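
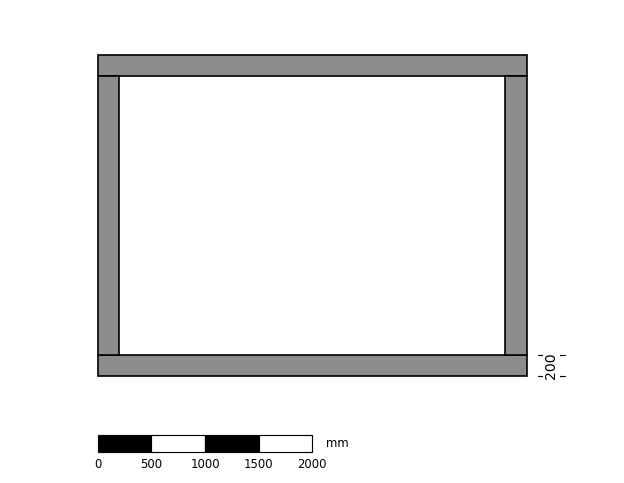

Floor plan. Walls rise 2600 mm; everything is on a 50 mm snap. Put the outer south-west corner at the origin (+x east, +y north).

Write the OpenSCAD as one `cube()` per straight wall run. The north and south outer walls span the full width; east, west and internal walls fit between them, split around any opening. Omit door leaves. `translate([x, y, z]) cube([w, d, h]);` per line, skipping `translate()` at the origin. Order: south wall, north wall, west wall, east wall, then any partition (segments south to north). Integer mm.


cube([4000, 200, 2600]);
translate([0, 2800, 0]) cube([4000, 200, 2600]);
translate([0, 200, 0]) cube([200, 2600, 2600]);
translate([3800, 200, 0]) cube([200, 2600, 2600]);


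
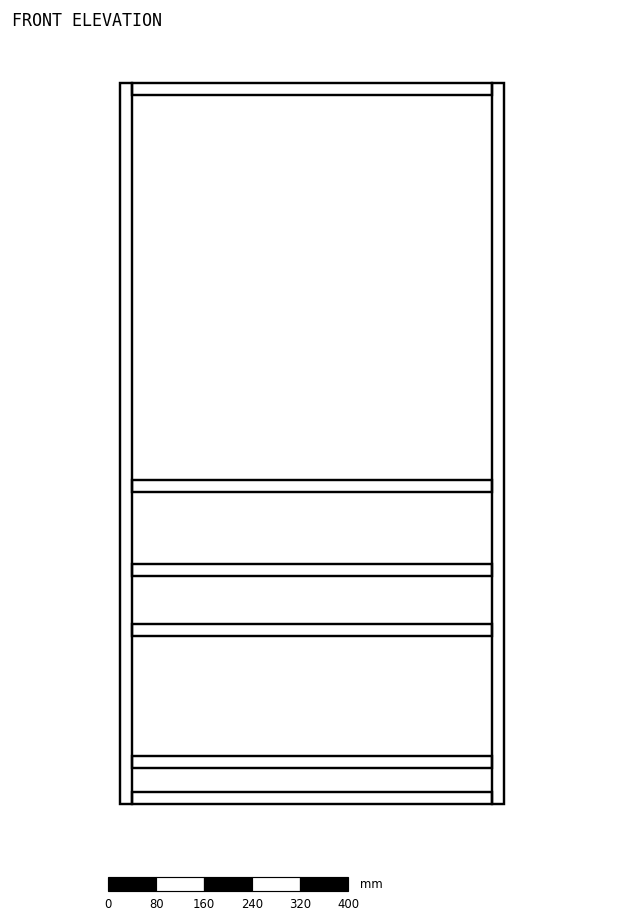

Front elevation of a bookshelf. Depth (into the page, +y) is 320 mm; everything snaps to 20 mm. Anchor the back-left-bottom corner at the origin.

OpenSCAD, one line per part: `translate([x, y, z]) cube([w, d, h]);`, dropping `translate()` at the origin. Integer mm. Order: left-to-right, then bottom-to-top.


cube([20, 320, 1200]);
translate([20, 0, 0]) cube([600, 320, 20]);
translate([20, 0, 60]) cube([600, 320, 20]);
translate([20, 0, 280]) cube([600, 320, 20]);
translate([20, 0, 380]) cube([600, 320, 20]);
translate([20, 0, 520]) cube([600, 320, 20]);
translate([20, 0, 1180]) cube([600, 320, 20]);
translate([620, 0, 0]) cube([20, 320, 1200]);


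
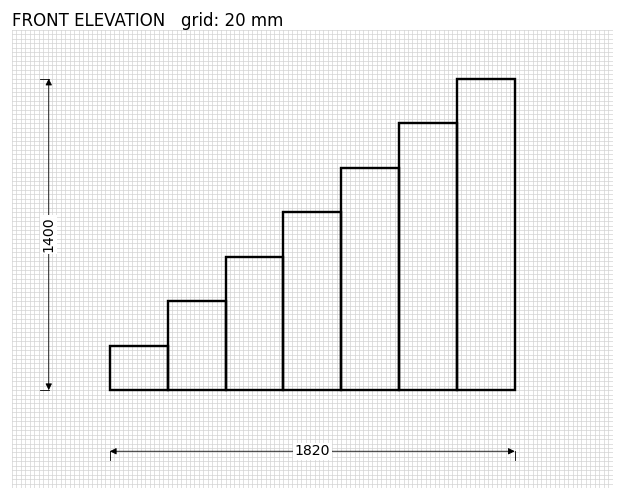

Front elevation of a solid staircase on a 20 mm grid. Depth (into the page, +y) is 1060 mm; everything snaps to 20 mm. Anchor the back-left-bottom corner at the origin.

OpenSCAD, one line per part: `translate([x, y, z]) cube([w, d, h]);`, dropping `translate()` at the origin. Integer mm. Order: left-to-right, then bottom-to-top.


cube([260, 1060, 200]);
translate([260, 0, 0]) cube([260, 1060, 400]);
translate([520, 0, 0]) cube([260, 1060, 600]);
translate([780, 0, 0]) cube([260, 1060, 800]);
translate([1040, 0, 0]) cube([260, 1060, 1000]);
translate([1300, 0, 0]) cube([260, 1060, 1200]);
translate([1560, 0, 0]) cube([260, 1060, 1400]);


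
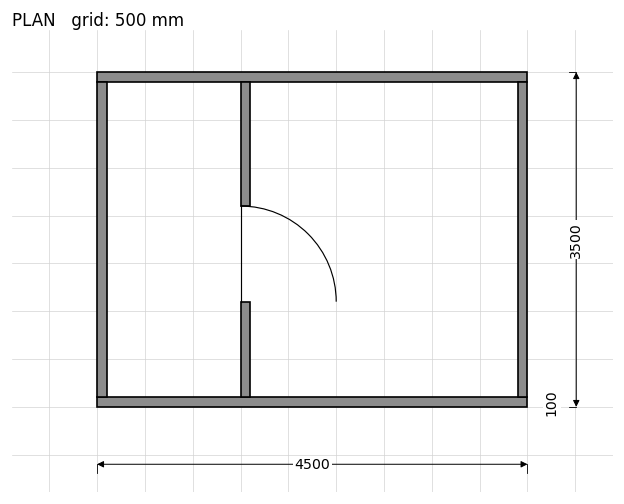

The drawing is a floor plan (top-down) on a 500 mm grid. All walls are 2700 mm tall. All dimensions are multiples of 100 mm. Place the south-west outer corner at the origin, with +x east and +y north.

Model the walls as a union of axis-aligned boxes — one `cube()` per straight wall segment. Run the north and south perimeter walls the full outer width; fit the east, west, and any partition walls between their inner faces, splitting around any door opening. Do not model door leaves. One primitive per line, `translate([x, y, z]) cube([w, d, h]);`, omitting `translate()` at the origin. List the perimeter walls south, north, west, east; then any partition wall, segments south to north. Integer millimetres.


cube([4500, 100, 2700]);
translate([0, 3400, 0]) cube([4500, 100, 2700]);
translate([0, 100, 0]) cube([100, 3300, 2700]);
translate([4400, 100, 0]) cube([100, 3300, 2700]);
translate([1500, 100, 0]) cube([100, 1000, 2700]);
translate([1500, 2100, 0]) cube([100, 1300, 2700]);


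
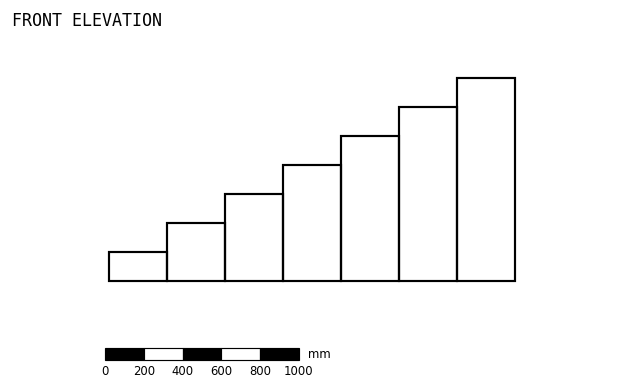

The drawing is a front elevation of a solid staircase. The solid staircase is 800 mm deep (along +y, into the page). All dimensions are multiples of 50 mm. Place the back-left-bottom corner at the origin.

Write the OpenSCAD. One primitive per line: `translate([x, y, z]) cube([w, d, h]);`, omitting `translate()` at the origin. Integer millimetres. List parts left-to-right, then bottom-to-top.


cube([300, 800, 150]);
translate([300, 0, 0]) cube([300, 800, 300]);
translate([600, 0, 0]) cube([300, 800, 450]);
translate([900, 0, 0]) cube([300, 800, 600]);
translate([1200, 0, 0]) cube([300, 800, 750]);
translate([1500, 0, 0]) cube([300, 800, 900]);
translate([1800, 0, 0]) cube([300, 800, 1050]);


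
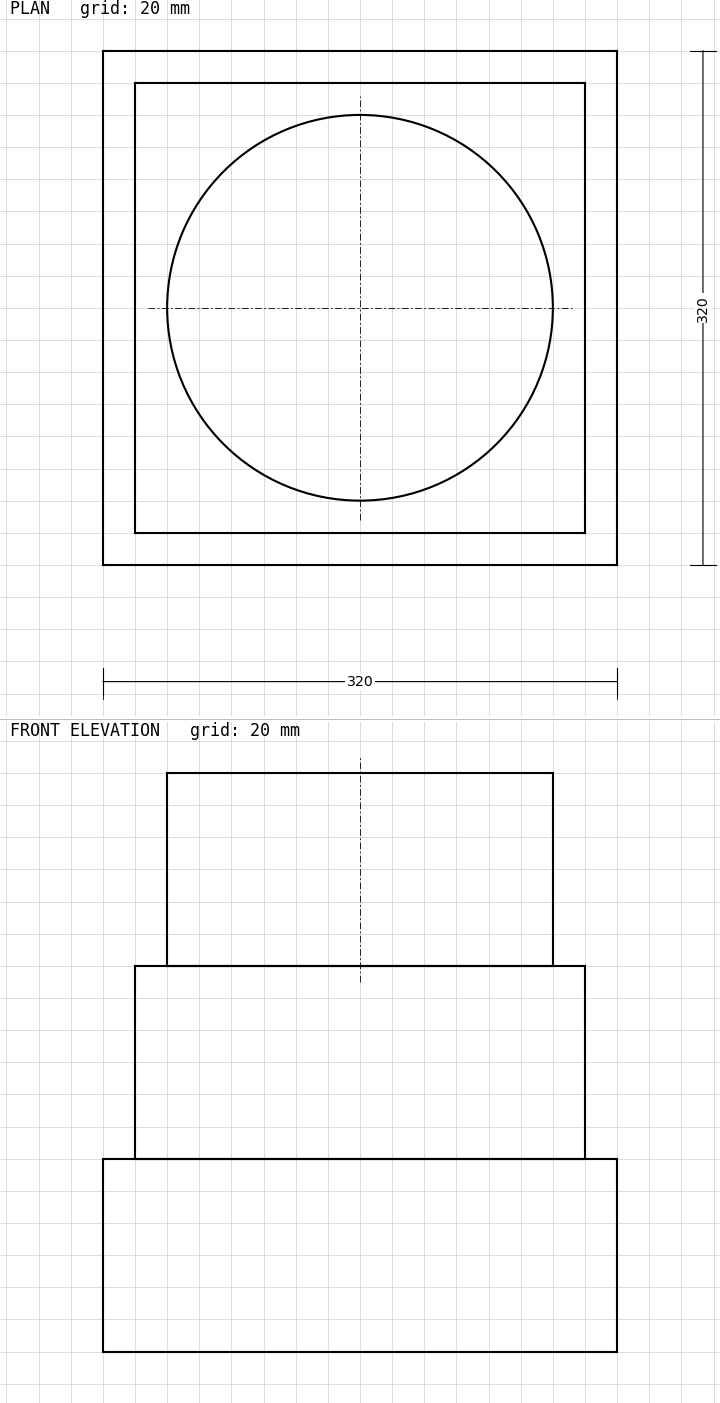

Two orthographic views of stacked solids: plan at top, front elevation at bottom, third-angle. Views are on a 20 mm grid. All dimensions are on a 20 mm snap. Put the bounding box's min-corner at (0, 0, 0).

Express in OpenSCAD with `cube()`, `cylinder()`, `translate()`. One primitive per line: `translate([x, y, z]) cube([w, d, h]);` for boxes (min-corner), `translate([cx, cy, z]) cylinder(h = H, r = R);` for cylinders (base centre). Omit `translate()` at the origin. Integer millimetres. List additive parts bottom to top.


cube([320, 320, 120]);
translate([20, 20, 120]) cube([280, 280, 120]);
translate([160, 160, 240]) cylinder(h = 120, r = 120);


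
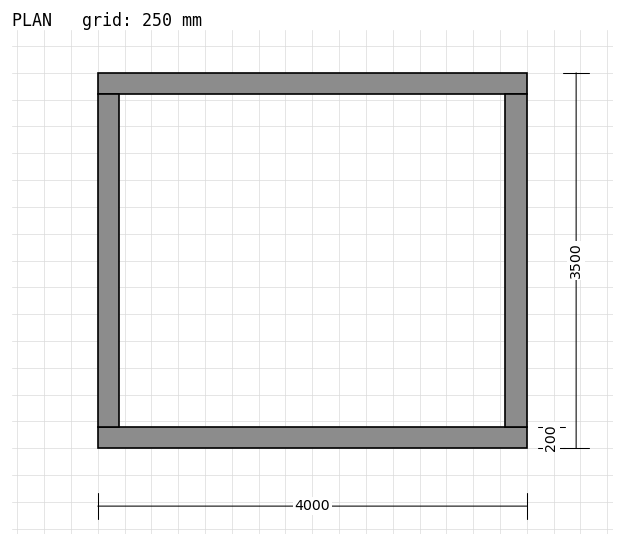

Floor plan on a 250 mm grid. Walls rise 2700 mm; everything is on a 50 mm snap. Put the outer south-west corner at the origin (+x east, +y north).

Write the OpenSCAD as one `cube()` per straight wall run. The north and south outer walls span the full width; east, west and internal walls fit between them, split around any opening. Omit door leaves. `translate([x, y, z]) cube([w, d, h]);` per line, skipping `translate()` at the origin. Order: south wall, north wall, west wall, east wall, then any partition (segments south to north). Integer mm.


cube([4000, 200, 2700]);
translate([0, 3300, 0]) cube([4000, 200, 2700]);
translate([0, 200, 0]) cube([200, 3100, 2700]);
translate([3800, 200, 0]) cube([200, 3100, 2700]);


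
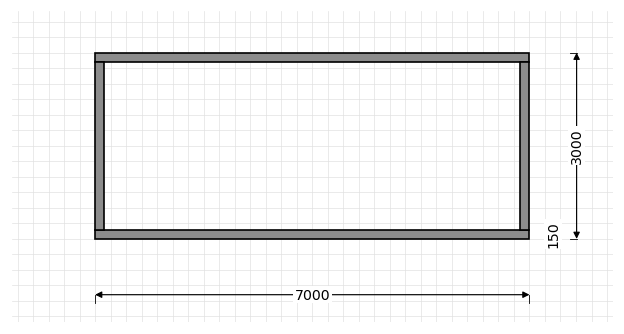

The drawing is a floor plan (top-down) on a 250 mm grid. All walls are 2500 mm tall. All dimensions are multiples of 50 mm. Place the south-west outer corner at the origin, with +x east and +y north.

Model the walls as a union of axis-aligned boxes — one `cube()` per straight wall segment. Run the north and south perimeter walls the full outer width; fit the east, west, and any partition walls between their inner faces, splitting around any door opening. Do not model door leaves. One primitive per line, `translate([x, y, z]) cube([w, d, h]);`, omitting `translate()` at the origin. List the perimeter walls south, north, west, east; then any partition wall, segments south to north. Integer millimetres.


cube([7000, 150, 2500]);
translate([0, 2850, 0]) cube([7000, 150, 2500]);
translate([0, 150, 0]) cube([150, 2700, 2500]);
translate([6850, 150, 0]) cube([150, 2700, 2500]);


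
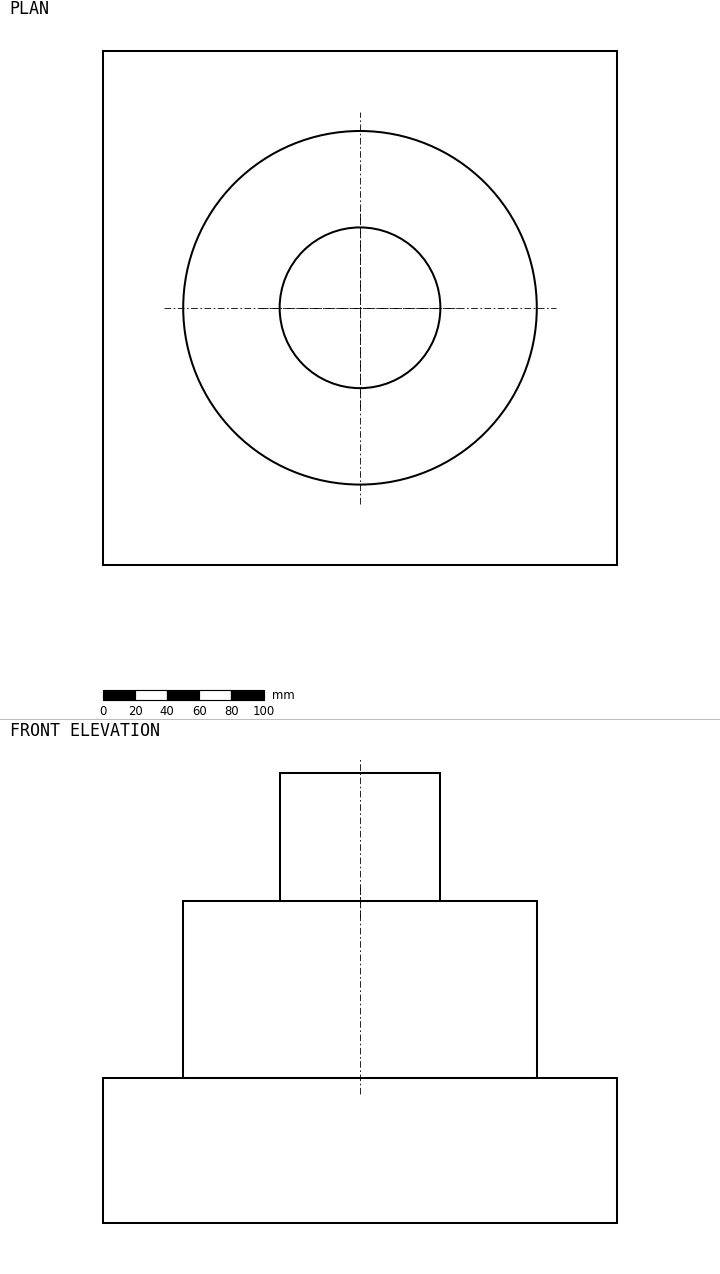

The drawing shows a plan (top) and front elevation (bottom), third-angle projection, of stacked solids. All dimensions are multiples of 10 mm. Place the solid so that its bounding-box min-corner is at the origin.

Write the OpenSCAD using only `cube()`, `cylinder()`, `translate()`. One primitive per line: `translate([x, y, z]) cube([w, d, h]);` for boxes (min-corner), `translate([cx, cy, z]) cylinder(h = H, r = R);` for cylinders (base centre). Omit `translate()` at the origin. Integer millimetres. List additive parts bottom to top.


cube([320, 320, 90]);
translate([160, 160, 90]) cylinder(h = 110, r = 110);
translate([160, 160, 200]) cylinder(h = 80, r = 50);


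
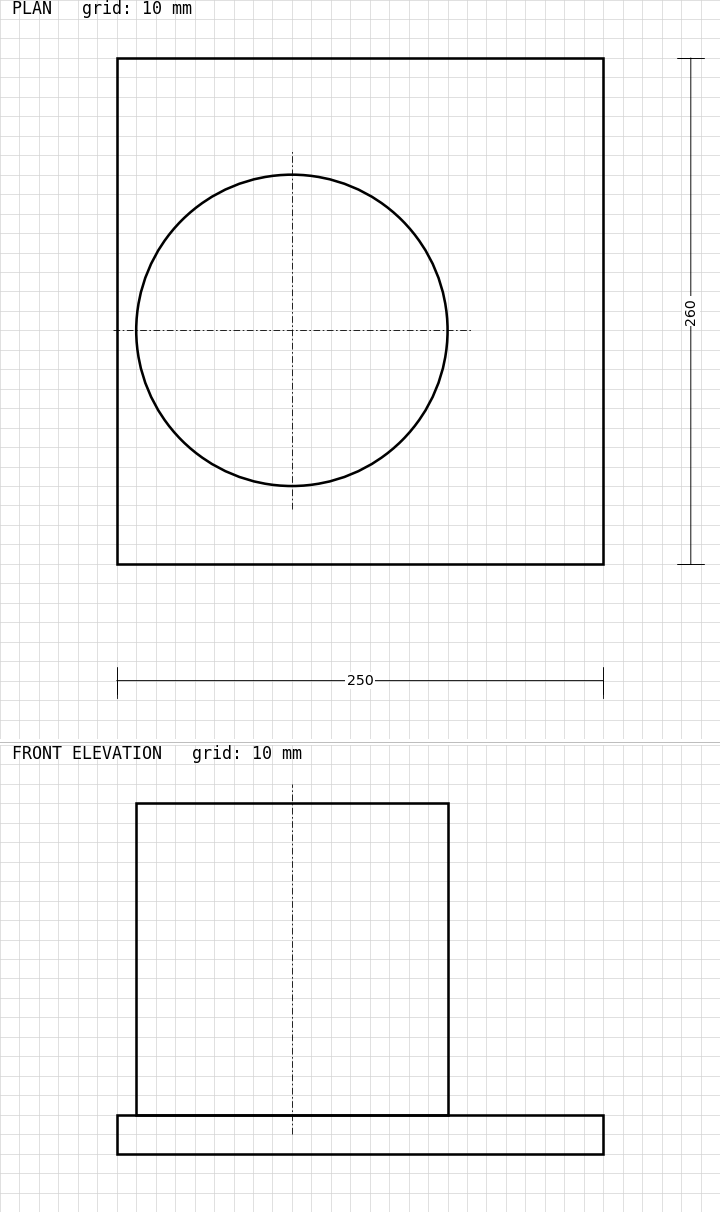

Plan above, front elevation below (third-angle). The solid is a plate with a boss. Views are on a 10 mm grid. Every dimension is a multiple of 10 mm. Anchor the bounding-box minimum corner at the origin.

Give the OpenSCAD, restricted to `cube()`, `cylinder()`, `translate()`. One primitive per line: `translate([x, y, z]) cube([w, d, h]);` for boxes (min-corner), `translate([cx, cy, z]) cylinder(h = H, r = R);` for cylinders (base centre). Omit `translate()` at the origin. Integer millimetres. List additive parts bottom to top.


cube([250, 260, 20]);
translate([90, 120, 20]) cylinder(h = 160, r = 80);


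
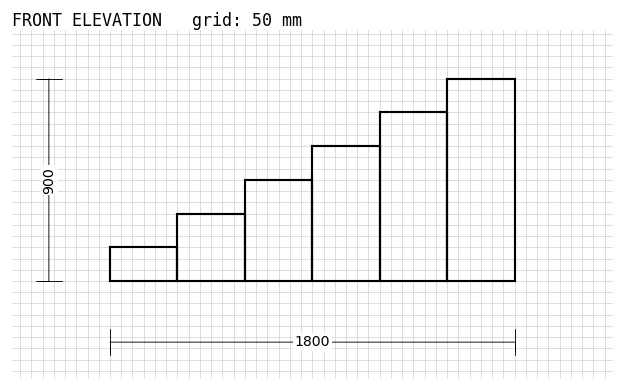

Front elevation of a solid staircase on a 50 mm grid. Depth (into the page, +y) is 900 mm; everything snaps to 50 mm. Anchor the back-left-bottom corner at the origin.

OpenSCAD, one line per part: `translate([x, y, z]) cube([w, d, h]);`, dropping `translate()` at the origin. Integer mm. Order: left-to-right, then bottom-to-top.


cube([300, 900, 150]);
translate([300, 0, 0]) cube([300, 900, 300]);
translate([600, 0, 0]) cube([300, 900, 450]);
translate([900, 0, 0]) cube([300, 900, 600]);
translate([1200, 0, 0]) cube([300, 900, 750]);
translate([1500, 0, 0]) cube([300, 900, 900]);


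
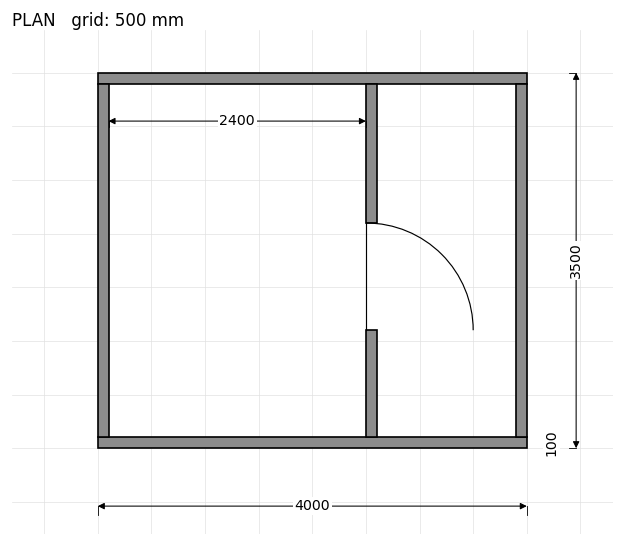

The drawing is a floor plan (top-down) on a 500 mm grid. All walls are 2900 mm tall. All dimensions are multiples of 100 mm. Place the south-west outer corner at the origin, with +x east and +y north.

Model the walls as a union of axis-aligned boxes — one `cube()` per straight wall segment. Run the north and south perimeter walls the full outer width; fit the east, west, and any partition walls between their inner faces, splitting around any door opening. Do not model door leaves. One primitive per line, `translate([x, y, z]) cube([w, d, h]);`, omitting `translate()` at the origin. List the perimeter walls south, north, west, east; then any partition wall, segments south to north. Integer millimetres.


cube([4000, 100, 2900]);
translate([0, 3400, 0]) cube([4000, 100, 2900]);
translate([0, 100, 0]) cube([100, 3300, 2900]);
translate([3900, 100, 0]) cube([100, 3300, 2900]);
translate([2500, 100, 0]) cube([100, 1000, 2900]);
translate([2500, 2100, 0]) cube([100, 1300, 2900]);


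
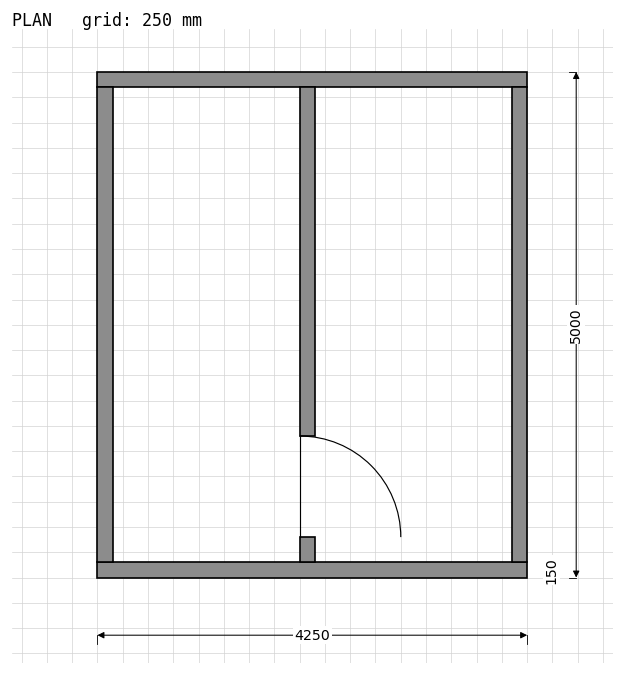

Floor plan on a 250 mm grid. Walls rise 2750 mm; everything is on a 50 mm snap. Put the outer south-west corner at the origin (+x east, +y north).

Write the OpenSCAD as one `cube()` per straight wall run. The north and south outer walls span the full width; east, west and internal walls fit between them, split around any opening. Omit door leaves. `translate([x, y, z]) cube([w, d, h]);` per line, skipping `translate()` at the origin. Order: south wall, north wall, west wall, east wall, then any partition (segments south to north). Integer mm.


cube([4250, 150, 2750]);
translate([0, 4850, 0]) cube([4250, 150, 2750]);
translate([0, 150, 0]) cube([150, 4700, 2750]);
translate([4100, 150, 0]) cube([150, 4700, 2750]);
translate([2000, 150, 0]) cube([150, 250, 2750]);
translate([2000, 1400, 0]) cube([150, 3450, 2750]);


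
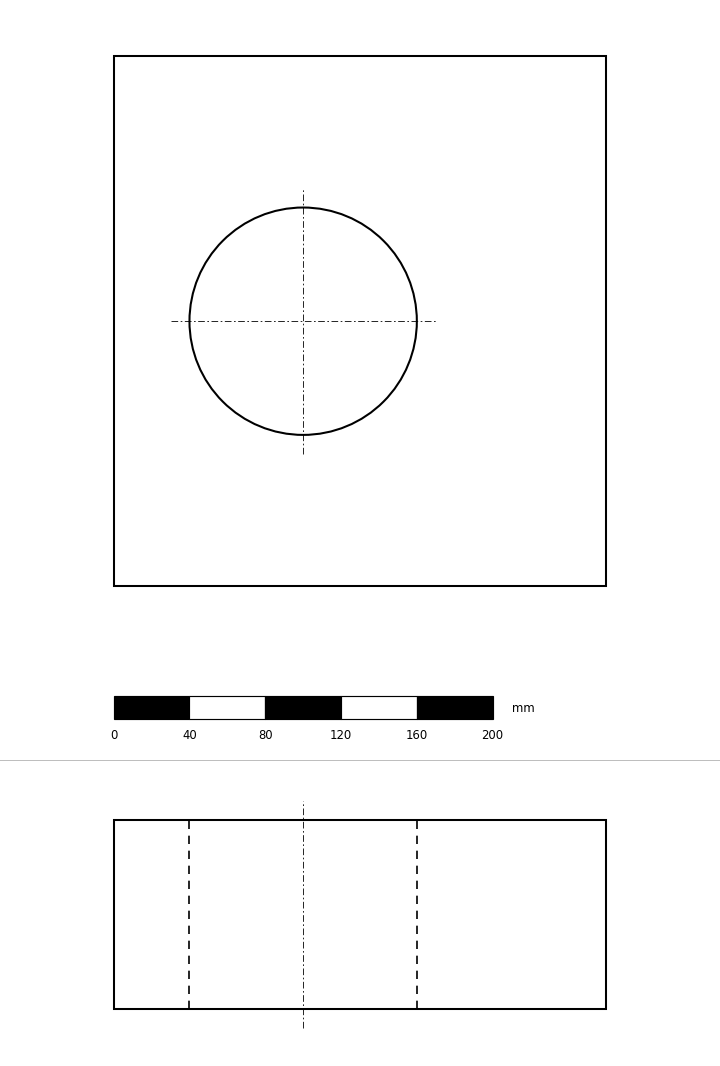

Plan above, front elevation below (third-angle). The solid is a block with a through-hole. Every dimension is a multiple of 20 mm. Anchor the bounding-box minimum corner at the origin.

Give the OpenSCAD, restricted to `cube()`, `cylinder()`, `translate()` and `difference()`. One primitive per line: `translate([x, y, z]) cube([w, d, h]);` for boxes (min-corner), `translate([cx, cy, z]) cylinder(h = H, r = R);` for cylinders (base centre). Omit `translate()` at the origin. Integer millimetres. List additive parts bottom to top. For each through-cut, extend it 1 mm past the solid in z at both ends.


difference() {
  cube([260, 280, 100]);
  translate([100, 140, -1]) cylinder(h = 102, r = 60);
}


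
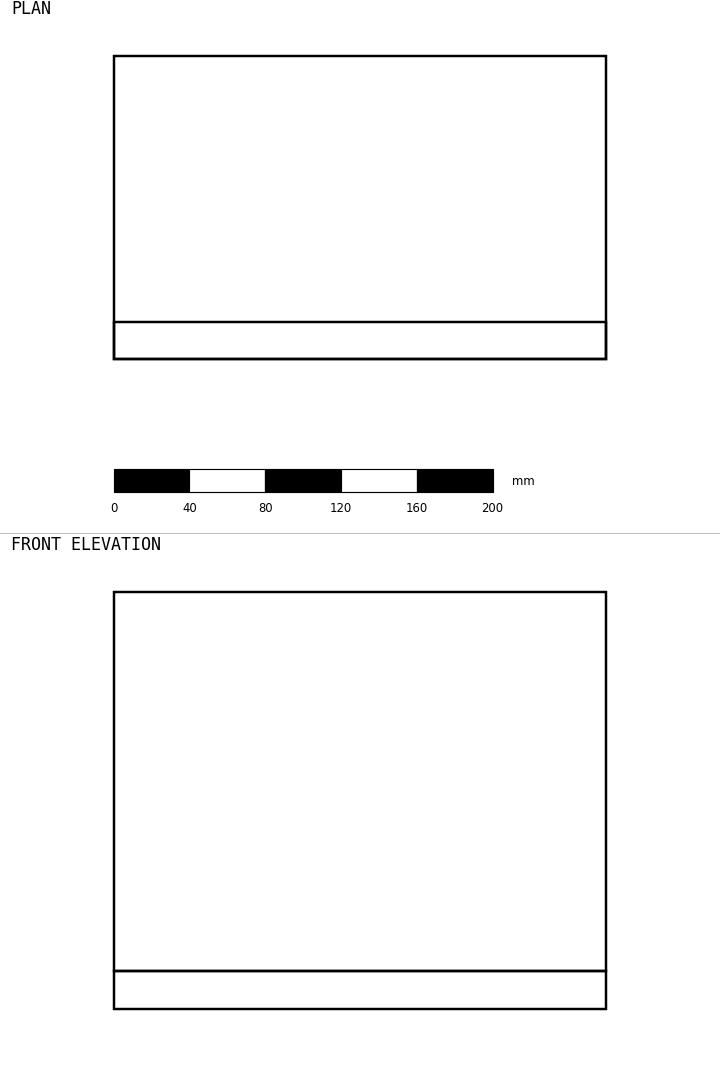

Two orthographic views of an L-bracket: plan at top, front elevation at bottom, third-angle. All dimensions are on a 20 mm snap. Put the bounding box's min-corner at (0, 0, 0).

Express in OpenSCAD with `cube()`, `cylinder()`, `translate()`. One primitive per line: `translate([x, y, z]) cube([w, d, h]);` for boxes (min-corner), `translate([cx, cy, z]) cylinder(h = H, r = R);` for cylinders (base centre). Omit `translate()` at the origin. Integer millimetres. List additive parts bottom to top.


cube([260, 160, 20]);
translate([0, 0, 20]) cube([260, 20, 200]);


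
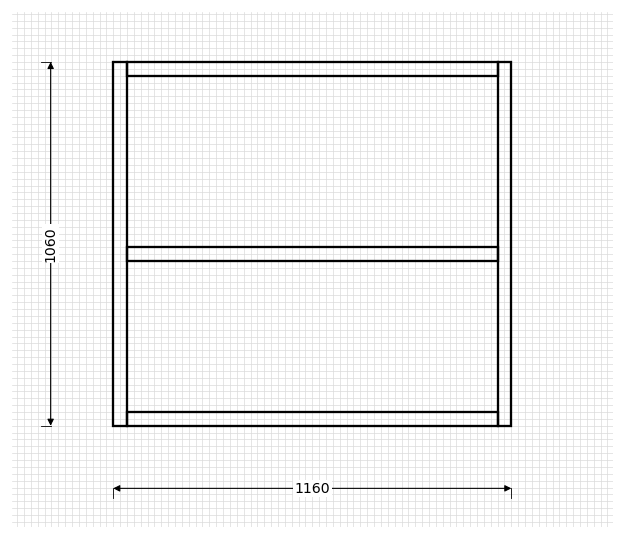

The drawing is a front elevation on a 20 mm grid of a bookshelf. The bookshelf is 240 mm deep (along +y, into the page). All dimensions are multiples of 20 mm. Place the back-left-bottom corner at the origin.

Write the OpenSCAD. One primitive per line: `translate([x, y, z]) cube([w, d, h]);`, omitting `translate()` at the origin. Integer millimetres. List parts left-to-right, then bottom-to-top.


cube([40, 240, 1060]);
translate([40, 0, 0]) cube([1080, 240, 40]);
translate([40, 0, 480]) cube([1080, 240, 40]);
translate([40, 0, 1020]) cube([1080, 240, 40]);
translate([1120, 0, 0]) cube([40, 240, 1060]);


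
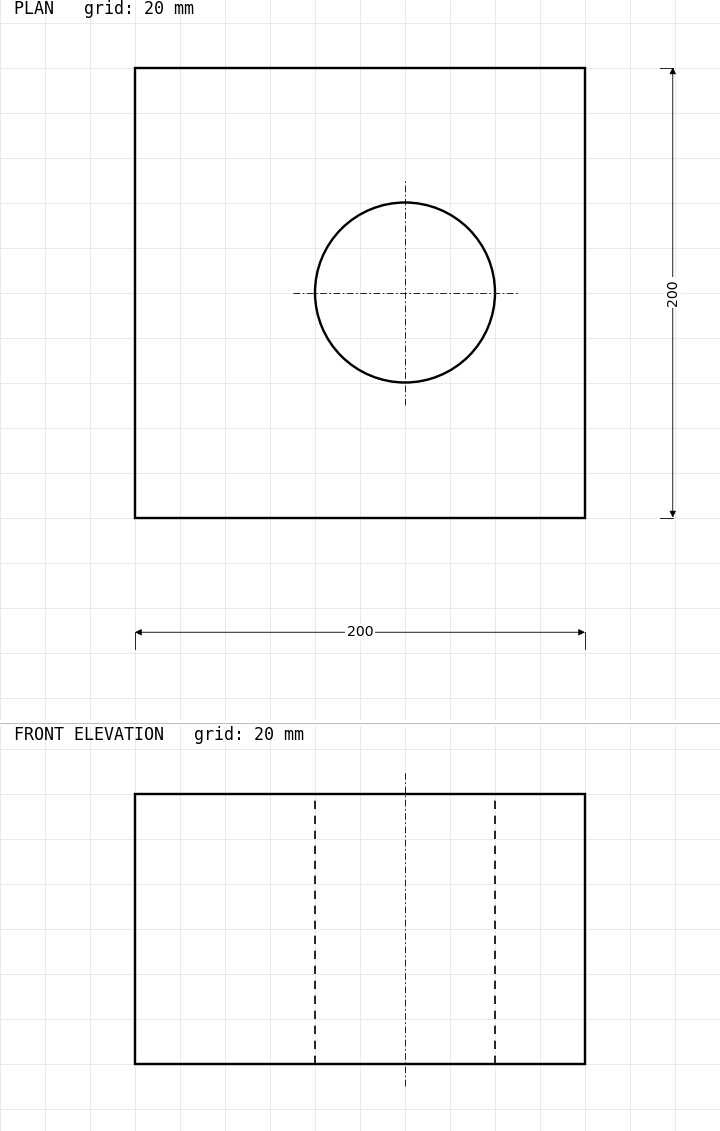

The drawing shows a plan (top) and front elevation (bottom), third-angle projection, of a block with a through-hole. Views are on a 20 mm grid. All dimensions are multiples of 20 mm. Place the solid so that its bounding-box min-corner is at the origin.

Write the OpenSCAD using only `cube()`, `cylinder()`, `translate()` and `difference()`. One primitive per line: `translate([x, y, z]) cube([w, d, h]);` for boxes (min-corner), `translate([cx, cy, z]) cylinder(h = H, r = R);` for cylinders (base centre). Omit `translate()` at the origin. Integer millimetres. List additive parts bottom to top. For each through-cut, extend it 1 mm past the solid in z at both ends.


difference() {
  cube([200, 200, 120]);
  translate([120, 100, -1]) cylinder(h = 122, r = 40);
}


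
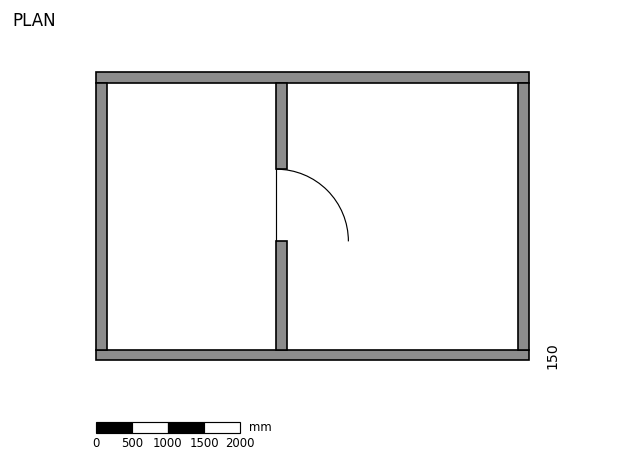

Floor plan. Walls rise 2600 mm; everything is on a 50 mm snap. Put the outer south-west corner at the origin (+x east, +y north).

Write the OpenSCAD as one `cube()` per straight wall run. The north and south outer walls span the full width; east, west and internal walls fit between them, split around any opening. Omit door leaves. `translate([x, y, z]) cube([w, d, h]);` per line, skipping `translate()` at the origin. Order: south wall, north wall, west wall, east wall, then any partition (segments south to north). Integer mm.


cube([6000, 150, 2600]);
translate([0, 3850, 0]) cube([6000, 150, 2600]);
translate([0, 150, 0]) cube([150, 3700, 2600]);
translate([5850, 150, 0]) cube([150, 3700, 2600]);
translate([2500, 150, 0]) cube([150, 1500, 2600]);
translate([2500, 2650, 0]) cube([150, 1200, 2600]);


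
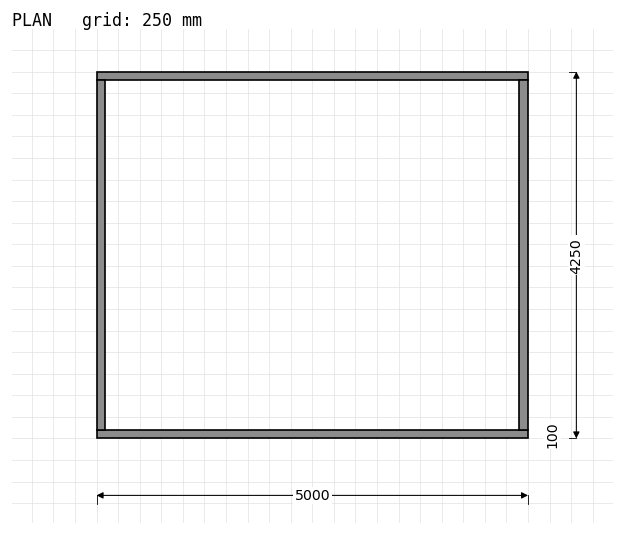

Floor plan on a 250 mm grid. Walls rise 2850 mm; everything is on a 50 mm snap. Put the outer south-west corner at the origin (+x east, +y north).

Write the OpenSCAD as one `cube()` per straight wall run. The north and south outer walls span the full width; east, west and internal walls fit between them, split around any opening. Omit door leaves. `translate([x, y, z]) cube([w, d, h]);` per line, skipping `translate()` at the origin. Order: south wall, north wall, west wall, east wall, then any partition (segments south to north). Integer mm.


cube([5000, 100, 2850]);
translate([0, 4150, 0]) cube([5000, 100, 2850]);
translate([0, 100, 0]) cube([100, 4050, 2850]);
translate([4900, 100, 0]) cube([100, 4050, 2850]);


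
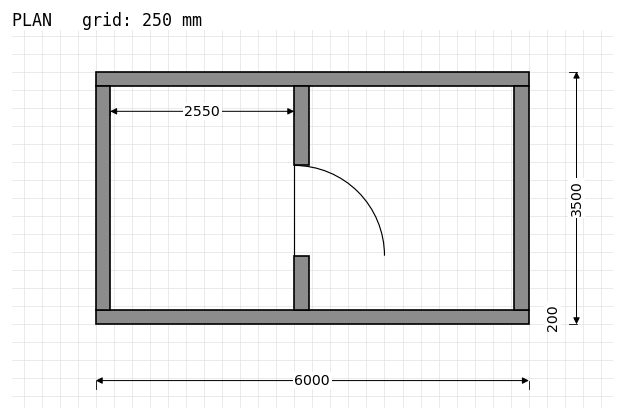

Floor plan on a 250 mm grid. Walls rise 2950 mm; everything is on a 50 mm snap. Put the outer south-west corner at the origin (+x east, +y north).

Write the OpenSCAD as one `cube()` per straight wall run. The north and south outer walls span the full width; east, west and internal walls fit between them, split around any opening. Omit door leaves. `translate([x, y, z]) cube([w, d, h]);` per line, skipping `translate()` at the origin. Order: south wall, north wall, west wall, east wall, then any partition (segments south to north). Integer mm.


cube([6000, 200, 2950]);
translate([0, 3300, 0]) cube([6000, 200, 2950]);
translate([0, 200, 0]) cube([200, 3100, 2950]);
translate([5800, 200, 0]) cube([200, 3100, 2950]);
translate([2750, 200, 0]) cube([200, 750, 2950]);
translate([2750, 2200, 0]) cube([200, 1100, 2950]);


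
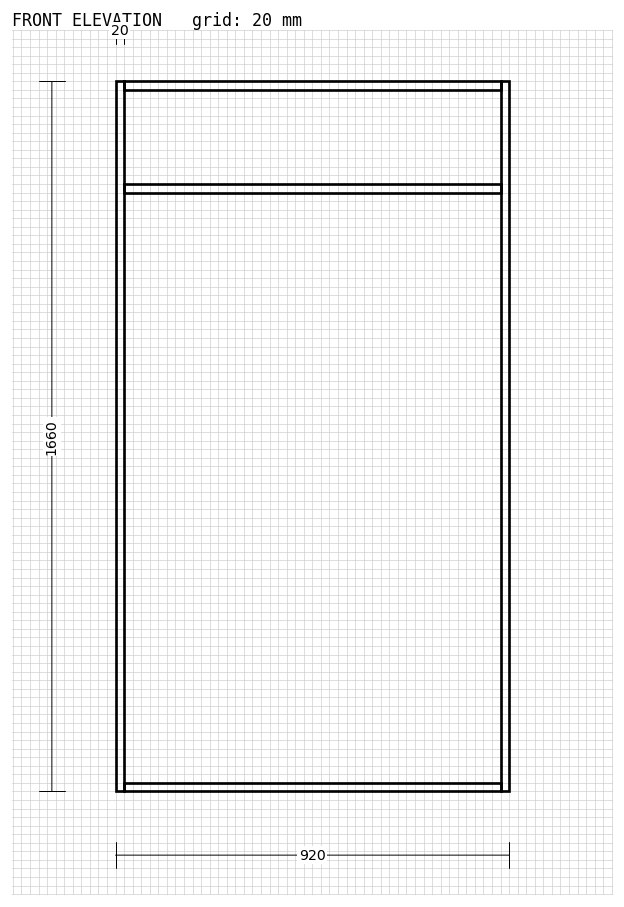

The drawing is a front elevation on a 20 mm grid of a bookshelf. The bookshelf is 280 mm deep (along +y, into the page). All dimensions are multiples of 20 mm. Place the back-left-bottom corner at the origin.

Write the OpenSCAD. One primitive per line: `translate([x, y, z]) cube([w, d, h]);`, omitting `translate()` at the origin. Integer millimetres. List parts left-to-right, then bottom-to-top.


cube([20, 280, 1660]);
translate([20, 0, 0]) cube([880, 280, 20]);
translate([20, 0, 1400]) cube([880, 280, 20]);
translate([20, 0, 1640]) cube([880, 280, 20]);
translate([900, 0, 0]) cube([20, 280, 1660]);


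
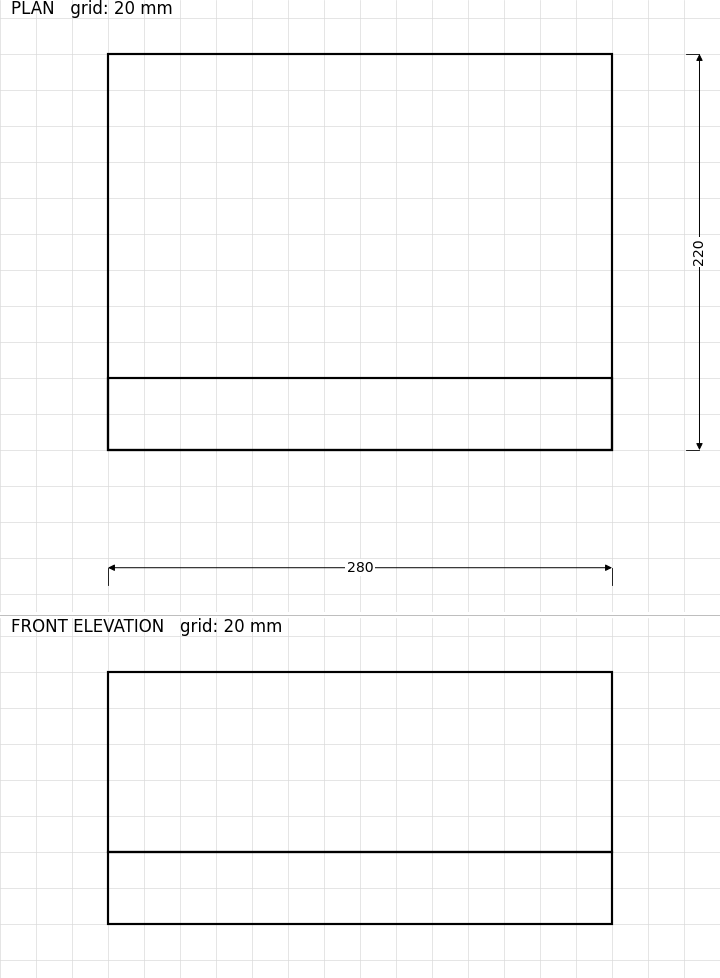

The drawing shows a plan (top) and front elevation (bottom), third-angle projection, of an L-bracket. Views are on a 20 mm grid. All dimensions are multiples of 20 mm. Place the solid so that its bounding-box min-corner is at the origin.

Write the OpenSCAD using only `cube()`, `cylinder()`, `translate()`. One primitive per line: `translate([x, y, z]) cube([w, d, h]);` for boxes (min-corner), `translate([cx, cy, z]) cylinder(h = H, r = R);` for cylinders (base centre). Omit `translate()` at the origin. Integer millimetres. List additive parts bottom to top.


cube([280, 220, 40]);
translate([0, 0, 40]) cube([280, 40, 100]);


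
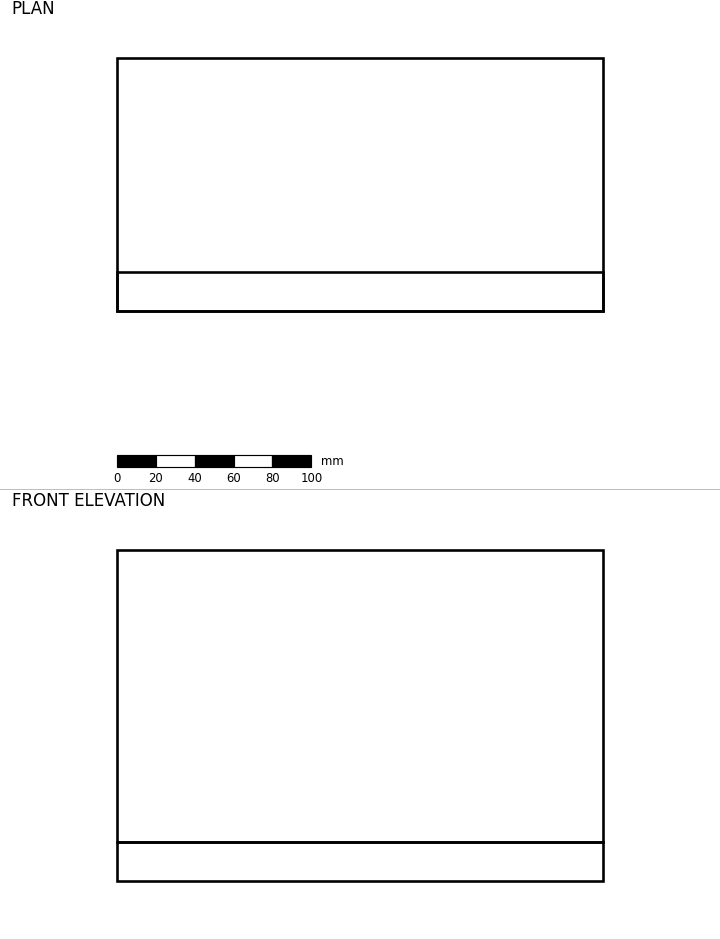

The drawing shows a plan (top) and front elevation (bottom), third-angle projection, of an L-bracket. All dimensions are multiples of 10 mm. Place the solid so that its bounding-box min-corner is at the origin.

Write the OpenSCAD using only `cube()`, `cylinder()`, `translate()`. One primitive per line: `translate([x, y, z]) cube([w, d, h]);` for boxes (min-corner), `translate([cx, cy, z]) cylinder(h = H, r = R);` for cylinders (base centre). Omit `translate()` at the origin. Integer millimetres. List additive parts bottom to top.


cube([250, 130, 20]);
translate([0, 0, 20]) cube([250, 20, 150]);


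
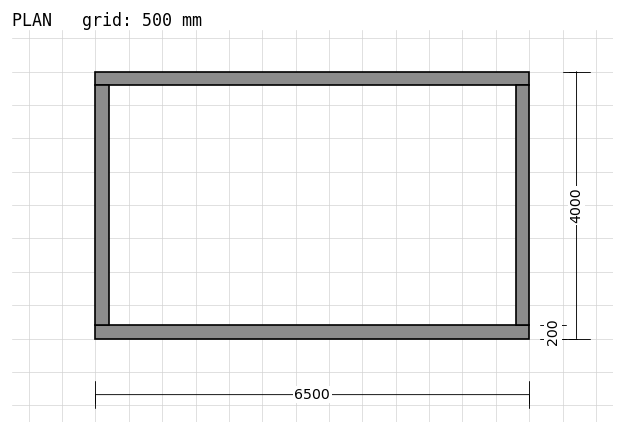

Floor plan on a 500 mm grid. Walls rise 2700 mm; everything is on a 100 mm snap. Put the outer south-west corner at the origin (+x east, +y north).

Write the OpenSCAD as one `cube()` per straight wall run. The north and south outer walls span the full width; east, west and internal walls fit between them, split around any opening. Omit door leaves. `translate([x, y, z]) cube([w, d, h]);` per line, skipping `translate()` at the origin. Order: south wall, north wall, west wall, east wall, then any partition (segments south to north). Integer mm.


cube([6500, 200, 2700]);
translate([0, 3800, 0]) cube([6500, 200, 2700]);
translate([0, 200, 0]) cube([200, 3600, 2700]);
translate([6300, 200, 0]) cube([200, 3600, 2700]);


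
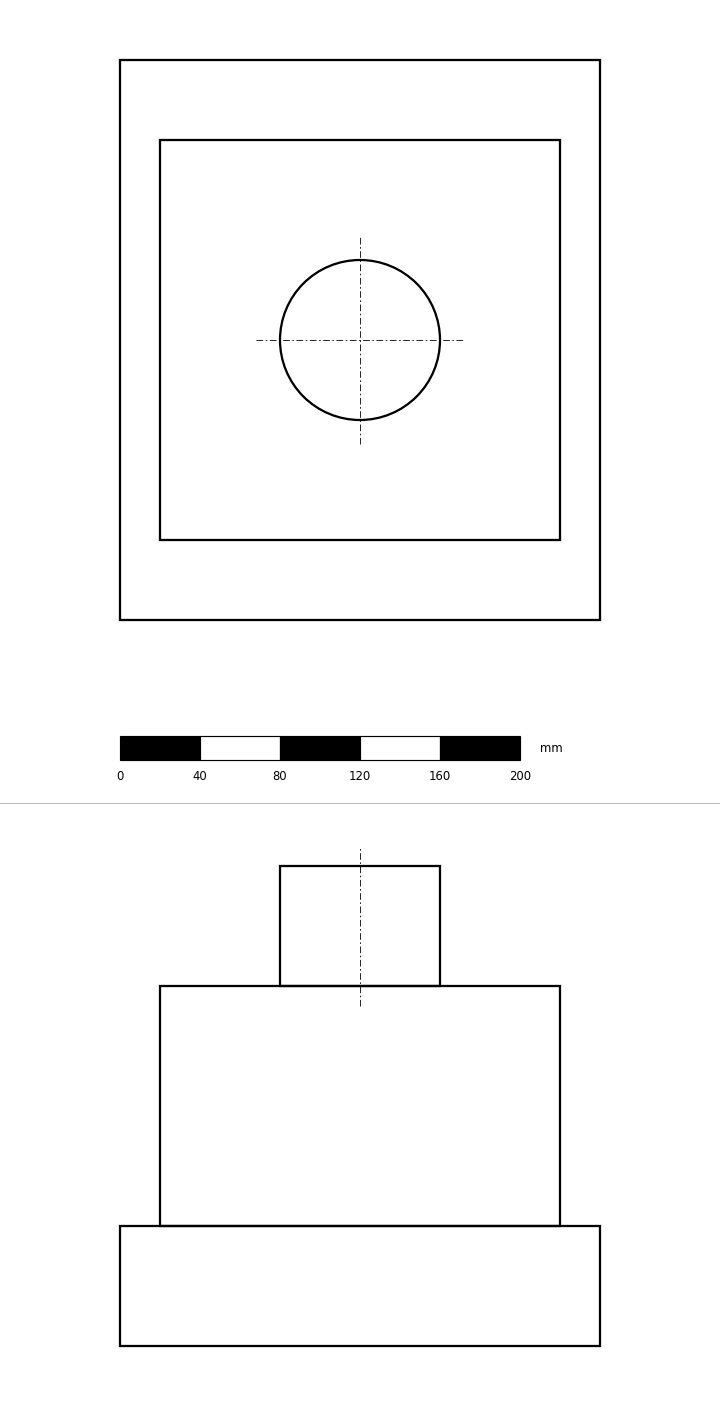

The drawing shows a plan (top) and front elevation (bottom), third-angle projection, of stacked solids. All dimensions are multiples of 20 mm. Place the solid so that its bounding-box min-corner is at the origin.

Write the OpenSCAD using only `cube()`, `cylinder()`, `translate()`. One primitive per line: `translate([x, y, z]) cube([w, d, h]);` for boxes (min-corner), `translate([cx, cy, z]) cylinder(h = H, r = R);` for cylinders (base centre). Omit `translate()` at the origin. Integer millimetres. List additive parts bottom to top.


cube([240, 280, 60]);
translate([20, 40, 60]) cube([200, 200, 120]);
translate([120, 140, 180]) cylinder(h = 60, r = 40);


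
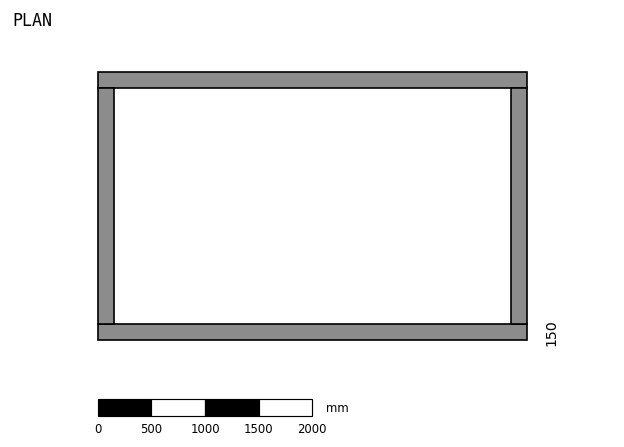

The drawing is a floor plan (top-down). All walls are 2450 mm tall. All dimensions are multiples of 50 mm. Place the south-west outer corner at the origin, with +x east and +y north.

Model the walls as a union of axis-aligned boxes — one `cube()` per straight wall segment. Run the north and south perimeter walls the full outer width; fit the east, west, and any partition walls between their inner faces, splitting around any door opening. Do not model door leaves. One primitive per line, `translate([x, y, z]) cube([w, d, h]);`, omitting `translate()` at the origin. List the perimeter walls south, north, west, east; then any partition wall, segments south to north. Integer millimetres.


cube([4000, 150, 2450]);
translate([0, 2350, 0]) cube([4000, 150, 2450]);
translate([0, 150, 0]) cube([150, 2200, 2450]);
translate([3850, 150, 0]) cube([150, 2200, 2450]);


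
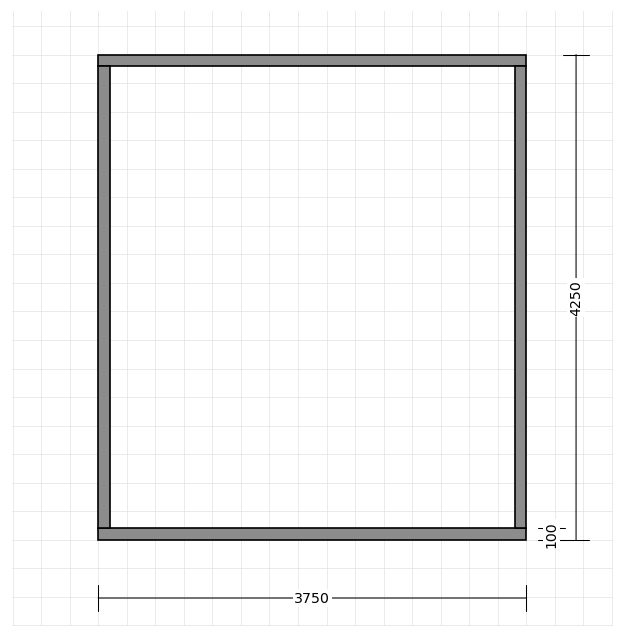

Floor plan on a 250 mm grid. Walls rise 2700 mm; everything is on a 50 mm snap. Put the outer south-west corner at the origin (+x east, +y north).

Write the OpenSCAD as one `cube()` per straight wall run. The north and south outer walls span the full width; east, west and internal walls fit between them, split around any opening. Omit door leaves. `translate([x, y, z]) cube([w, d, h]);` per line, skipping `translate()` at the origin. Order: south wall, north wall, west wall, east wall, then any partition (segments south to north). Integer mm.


cube([3750, 100, 2700]);
translate([0, 4150, 0]) cube([3750, 100, 2700]);
translate([0, 100, 0]) cube([100, 4050, 2700]);
translate([3650, 100, 0]) cube([100, 4050, 2700]);


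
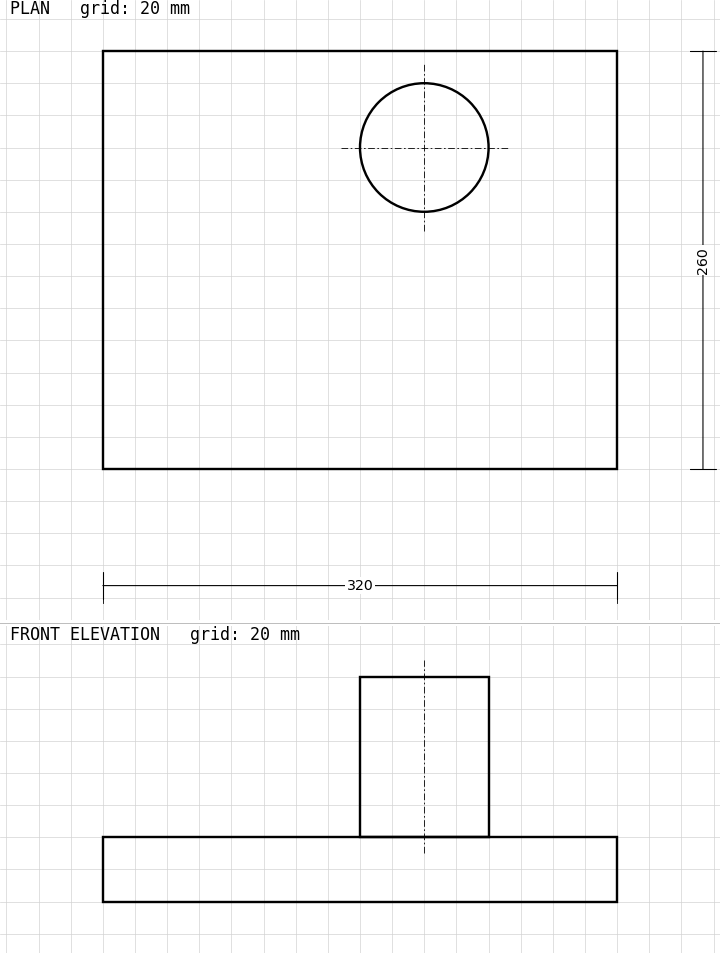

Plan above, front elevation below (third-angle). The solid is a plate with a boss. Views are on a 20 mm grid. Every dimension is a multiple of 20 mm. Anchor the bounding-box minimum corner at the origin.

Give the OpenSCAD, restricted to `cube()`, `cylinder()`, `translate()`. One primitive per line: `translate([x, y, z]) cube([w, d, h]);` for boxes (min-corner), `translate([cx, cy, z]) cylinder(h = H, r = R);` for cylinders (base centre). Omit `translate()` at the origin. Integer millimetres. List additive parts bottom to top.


cube([320, 260, 40]);
translate([200, 200, 40]) cylinder(h = 100, r = 40);


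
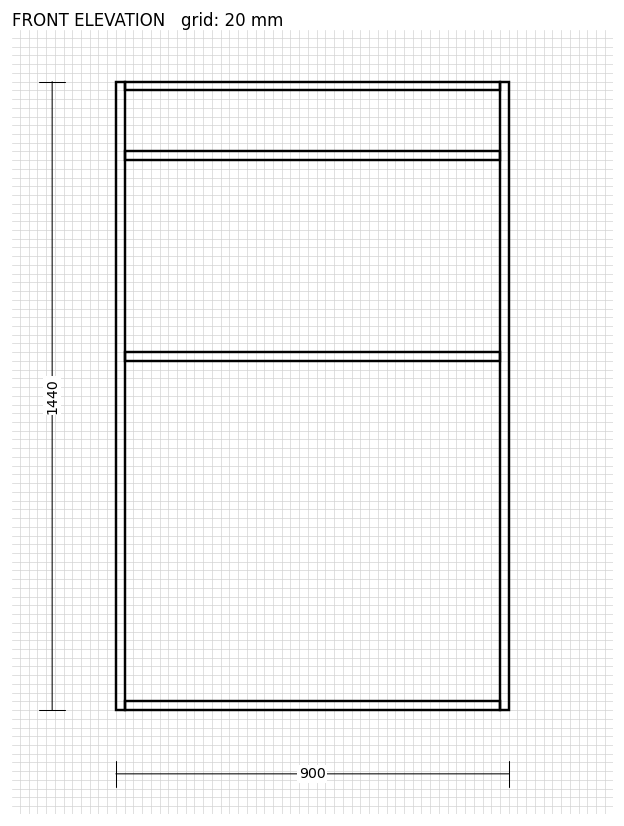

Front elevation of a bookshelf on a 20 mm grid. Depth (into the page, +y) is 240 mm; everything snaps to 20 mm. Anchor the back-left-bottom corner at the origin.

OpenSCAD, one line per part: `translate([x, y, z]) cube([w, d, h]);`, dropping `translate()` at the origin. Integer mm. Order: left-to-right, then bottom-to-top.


cube([20, 240, 1440]);
translate([20, 0, 0]) cube([860, 240, 20]);
translate([20, 0, 800]) cube([860, 240, 20]);
translate([20, 0, 1260]) cube([860, 240, 20]);
translate([20, 0, 1420]) cube([860, 240, 20]);
translate([880, 0, 0]) cube([20, 240, 1440]);


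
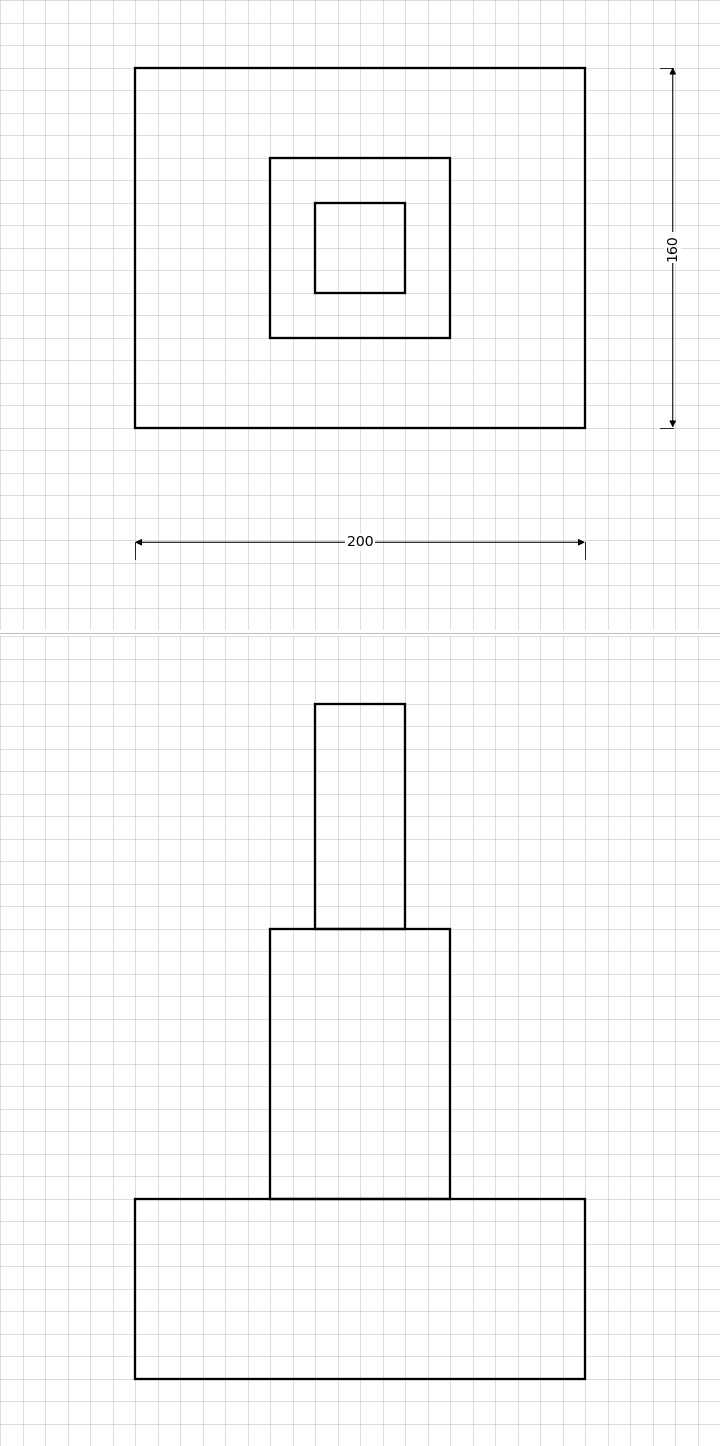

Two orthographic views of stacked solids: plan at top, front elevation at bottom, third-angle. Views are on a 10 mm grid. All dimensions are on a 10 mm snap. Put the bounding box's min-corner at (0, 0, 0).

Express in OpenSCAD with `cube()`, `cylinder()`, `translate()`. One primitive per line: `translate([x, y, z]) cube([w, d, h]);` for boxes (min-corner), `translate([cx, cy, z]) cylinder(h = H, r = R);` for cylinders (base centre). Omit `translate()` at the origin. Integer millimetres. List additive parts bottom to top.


cube([200, 160, 80]);
translate([60, 40, 80]) cube([80, 80, 120]);
translate([80, 60, 200]) cube([40, 40, 100]);


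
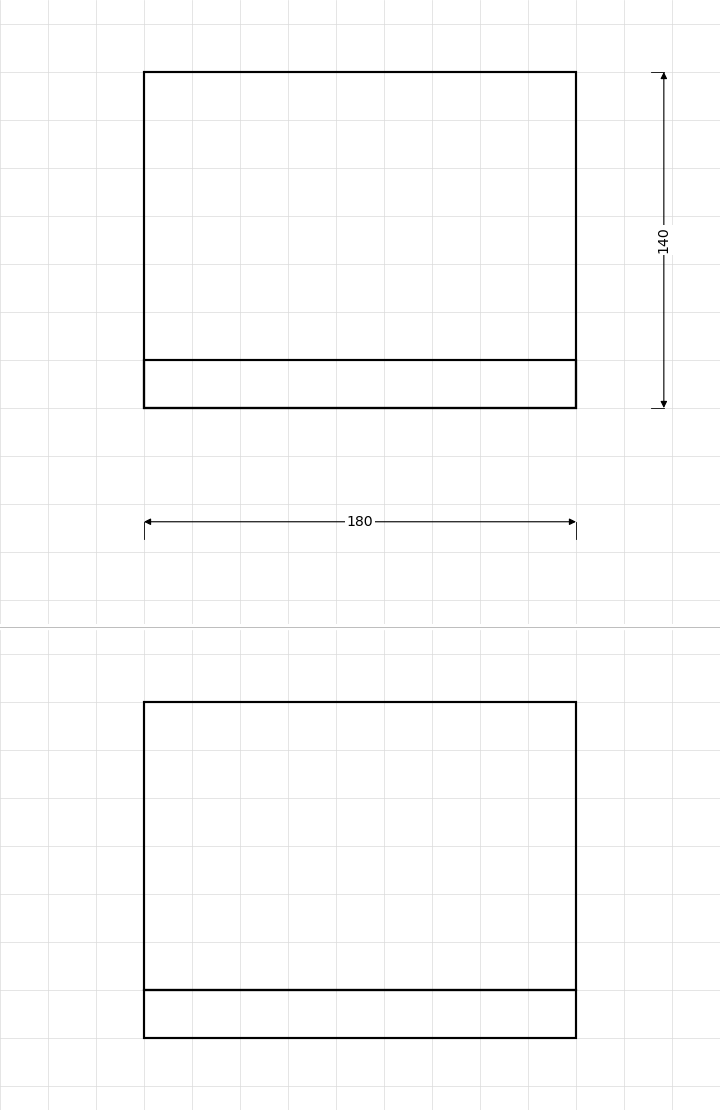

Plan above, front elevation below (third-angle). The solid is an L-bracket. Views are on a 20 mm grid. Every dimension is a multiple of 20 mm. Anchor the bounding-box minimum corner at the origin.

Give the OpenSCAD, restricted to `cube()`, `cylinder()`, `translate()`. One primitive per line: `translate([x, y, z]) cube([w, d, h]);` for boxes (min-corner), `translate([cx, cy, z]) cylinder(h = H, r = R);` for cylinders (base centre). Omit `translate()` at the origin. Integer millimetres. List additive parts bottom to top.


cube([180, 140, 20]);
translate([0, 0, 20]) cube([180, 20, 120]);


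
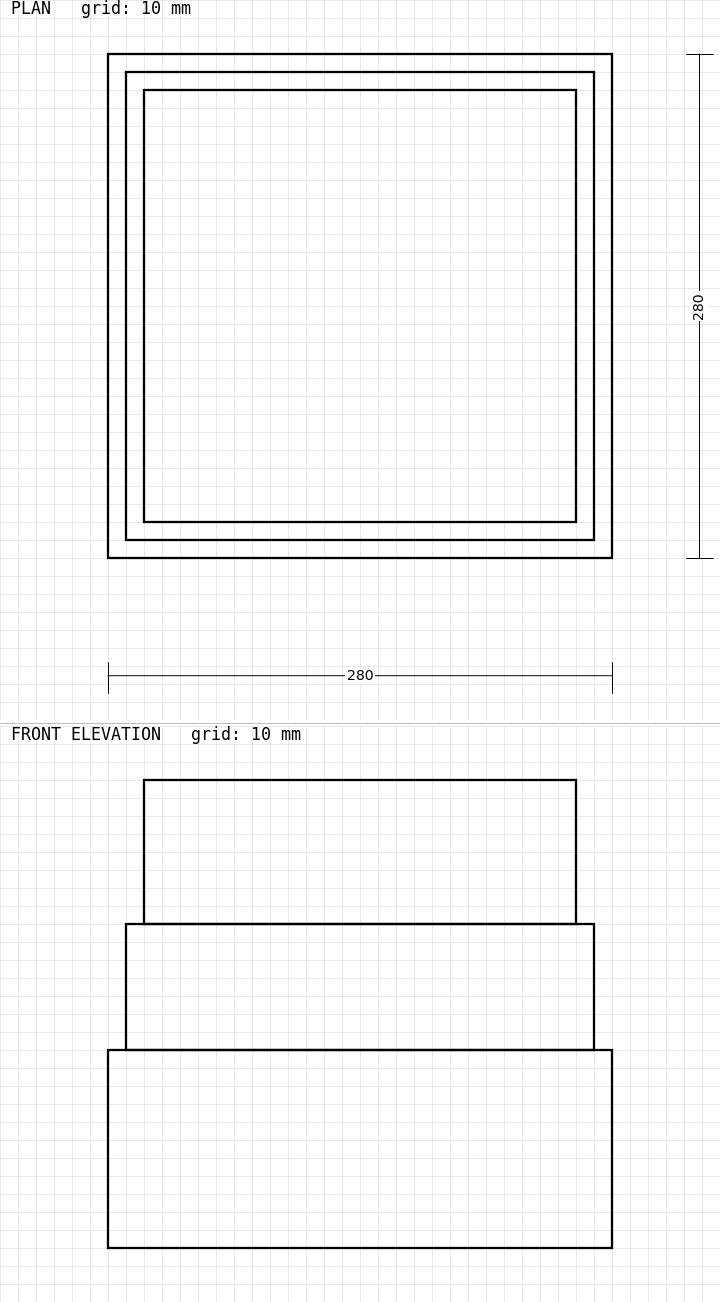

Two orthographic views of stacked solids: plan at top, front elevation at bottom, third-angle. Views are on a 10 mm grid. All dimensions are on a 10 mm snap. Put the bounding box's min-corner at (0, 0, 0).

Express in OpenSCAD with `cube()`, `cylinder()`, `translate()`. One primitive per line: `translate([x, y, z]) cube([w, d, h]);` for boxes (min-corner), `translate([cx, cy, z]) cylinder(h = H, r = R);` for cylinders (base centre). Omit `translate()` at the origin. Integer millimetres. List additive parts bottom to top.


cube([280, 280, 110]);
translate([10, 10, 110]) cube([260, 260, 70]);
translate([20, 20, 180]) cube([240, 240, 80]);


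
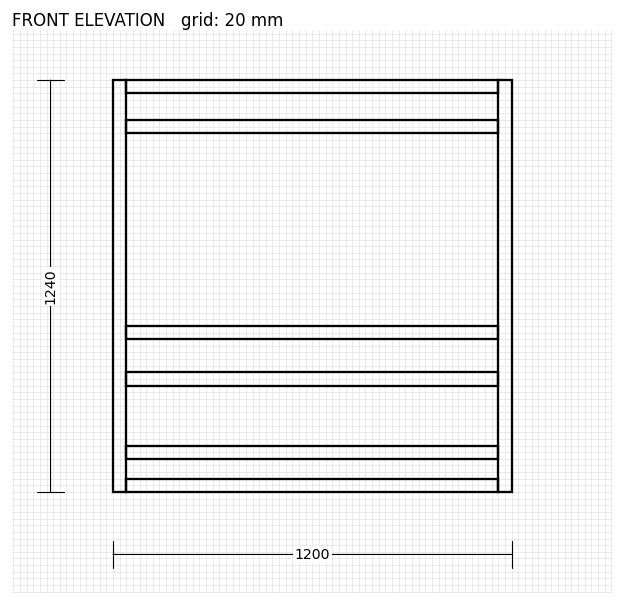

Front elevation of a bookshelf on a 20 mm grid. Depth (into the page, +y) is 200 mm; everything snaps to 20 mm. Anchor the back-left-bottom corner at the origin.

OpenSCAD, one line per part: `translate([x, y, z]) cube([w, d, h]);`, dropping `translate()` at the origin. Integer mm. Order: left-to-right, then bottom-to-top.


cube([40, 200, 1240]);
translate([40, 0, 0]) cube([1120, 200, 40]);
translate([40, 0, 100]) cube([1120, 200, 40]);
translate([40, 0, 320]) cube([1120, 200, 40]);
translate([40, 0, 460]) cube([1120, 200, 40]);
translate([40, 0, 1080]) cube([1120, 200, 40]);
translate([40, 0, 1200]) cube([1120, 200, 40]);
translate([1160, 0, 0]) cube([40, 200, 1240]);


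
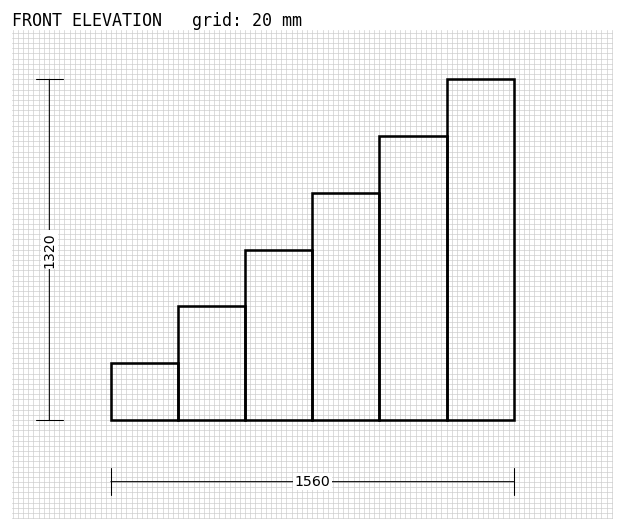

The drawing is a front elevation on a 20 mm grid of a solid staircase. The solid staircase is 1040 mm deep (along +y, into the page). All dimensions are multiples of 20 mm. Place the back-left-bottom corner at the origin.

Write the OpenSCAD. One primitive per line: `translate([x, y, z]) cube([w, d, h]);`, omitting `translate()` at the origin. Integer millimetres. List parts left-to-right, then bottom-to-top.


cube([260, 1040, 220]);
translate([260, 0, 0]) cube([260, 1040, 440]);
translate([520, 0, 0]) cube([260, 1040, 660]);
translate([780, 0, 0]) cube([260, 1040, 880]);
translate([1040, 0, 0]) cube([260, 1040, 1100]);
translate([1300, 0, 0]) cube([260, 1040, 1320]);


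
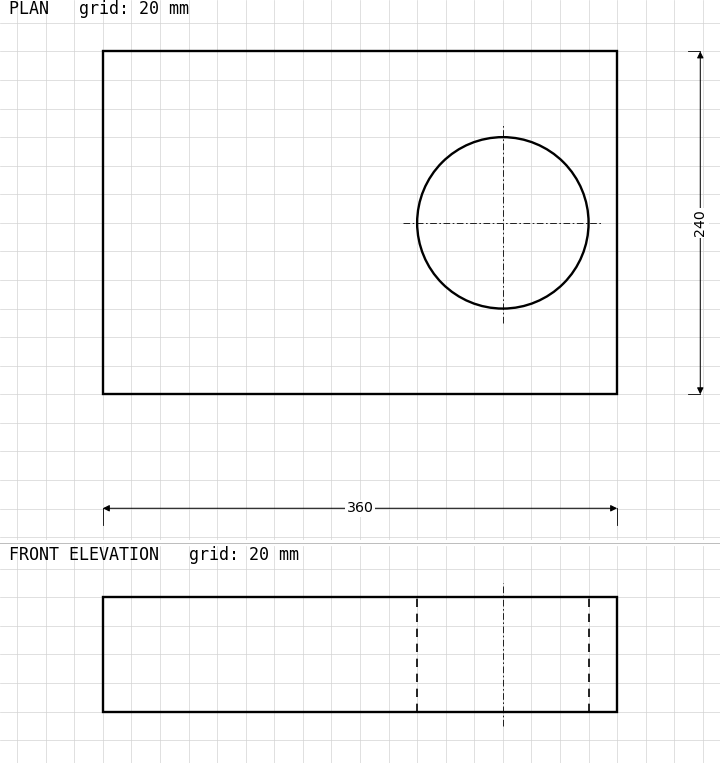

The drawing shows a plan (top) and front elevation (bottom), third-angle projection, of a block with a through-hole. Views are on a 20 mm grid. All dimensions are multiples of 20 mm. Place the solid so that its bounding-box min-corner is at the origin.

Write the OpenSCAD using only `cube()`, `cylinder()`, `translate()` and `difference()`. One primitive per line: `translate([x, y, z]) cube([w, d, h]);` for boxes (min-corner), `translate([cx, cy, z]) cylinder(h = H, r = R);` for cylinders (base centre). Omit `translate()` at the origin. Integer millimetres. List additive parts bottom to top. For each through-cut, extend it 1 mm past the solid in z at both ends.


difference() {
  cube([360, 240, 80]);
  translate([280, 120, -1]) cylinder(h = 82, r = 60);
}


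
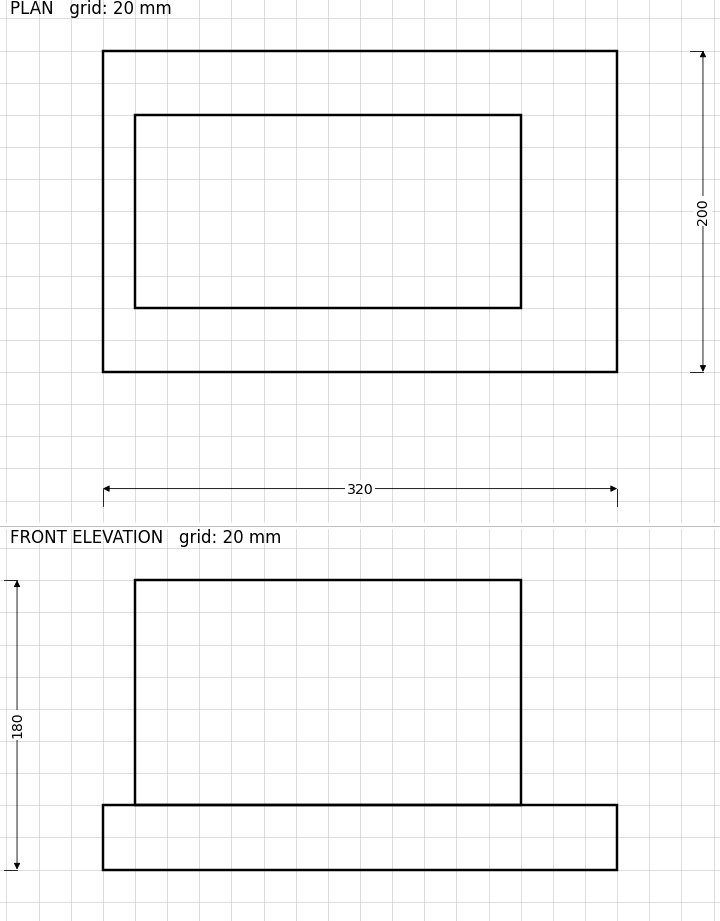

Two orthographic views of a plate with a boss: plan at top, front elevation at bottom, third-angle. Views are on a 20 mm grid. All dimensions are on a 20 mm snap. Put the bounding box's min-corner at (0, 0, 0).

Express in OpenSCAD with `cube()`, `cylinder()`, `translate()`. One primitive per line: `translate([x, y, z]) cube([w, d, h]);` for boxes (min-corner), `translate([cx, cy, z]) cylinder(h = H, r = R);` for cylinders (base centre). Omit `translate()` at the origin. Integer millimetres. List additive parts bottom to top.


cube([320, 200, 40]);
translate([20, 40, 40]) cube([240, 120, 140]);


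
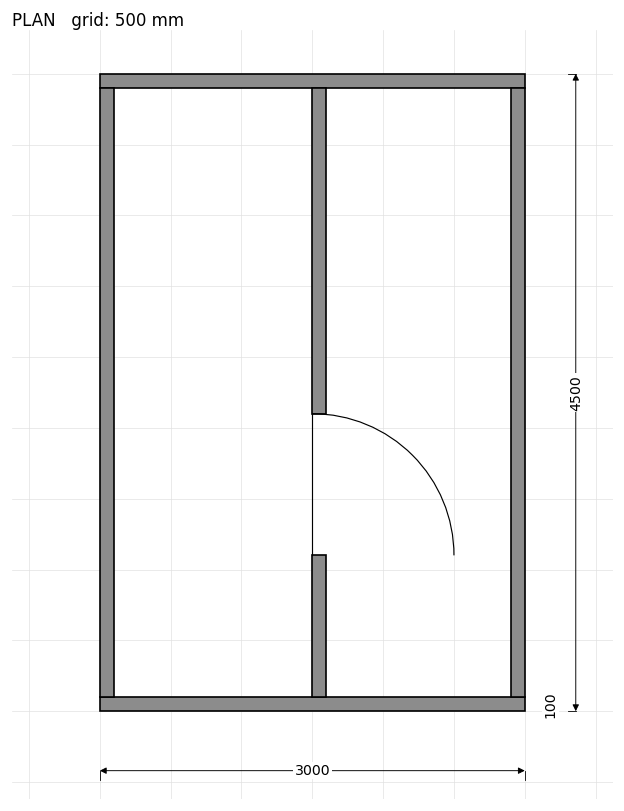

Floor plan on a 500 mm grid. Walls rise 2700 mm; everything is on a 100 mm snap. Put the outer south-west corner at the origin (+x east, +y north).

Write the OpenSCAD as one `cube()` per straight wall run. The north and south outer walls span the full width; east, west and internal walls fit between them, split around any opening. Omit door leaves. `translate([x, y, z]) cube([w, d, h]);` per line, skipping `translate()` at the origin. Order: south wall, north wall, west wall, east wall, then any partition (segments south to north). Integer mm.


cube([3000, 100, 2700]);
translate([0, 4400, 0]) cube([3000, 100, 2700]);
translate([0, 100, 0]) cube([100, 4300, 2700]);
translate([2900, 100, 0]) cube([100, 4300, 2700]);
translate([1500, 100, 0]) cube([100, 1000, 2700]);
translate([1500, 2100, 0]) cube([100, 2300, 2700]);


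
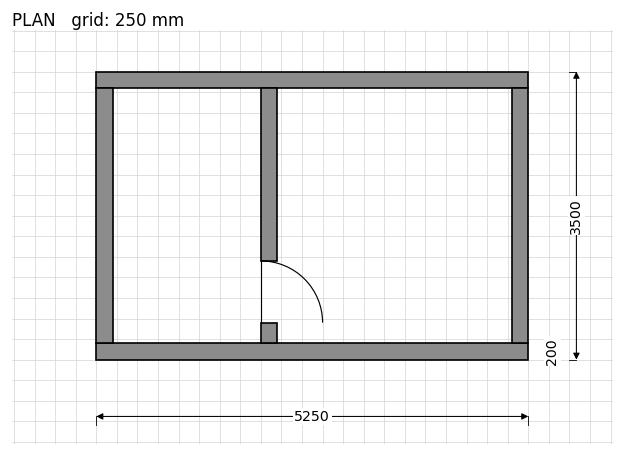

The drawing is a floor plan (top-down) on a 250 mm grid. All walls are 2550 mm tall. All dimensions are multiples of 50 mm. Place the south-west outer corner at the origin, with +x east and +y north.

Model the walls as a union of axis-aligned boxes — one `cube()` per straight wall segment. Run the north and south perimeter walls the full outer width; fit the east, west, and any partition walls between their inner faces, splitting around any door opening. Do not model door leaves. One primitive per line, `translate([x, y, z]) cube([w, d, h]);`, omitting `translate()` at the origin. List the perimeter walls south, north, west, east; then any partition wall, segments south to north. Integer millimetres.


cube([5250, 200, 2550]);
translate([0, 3300, 0]) cube([5250, 200, 2550]);
translate([0, 200, 0]) cube([200, 3100, 2550]);
translate([5050, 200, 0]) cube([200, 3100, 2550]);
translate([2000, 200, 0]) cube([200, 250, 2550]);
translate([2000, 1200, 0]) cube([200, 2100, 2550]);


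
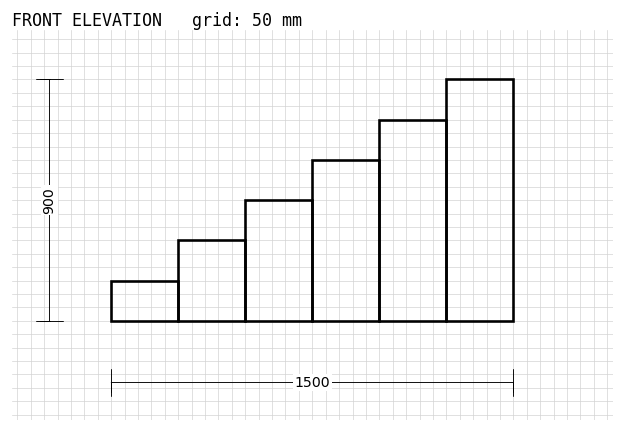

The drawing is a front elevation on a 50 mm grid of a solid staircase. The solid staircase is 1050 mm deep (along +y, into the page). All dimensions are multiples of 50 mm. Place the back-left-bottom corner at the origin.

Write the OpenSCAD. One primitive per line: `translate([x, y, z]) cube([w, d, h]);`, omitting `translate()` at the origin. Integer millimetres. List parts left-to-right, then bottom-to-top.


cube([250, 1050, 150]);
translate([250, 0, 0]) cube([250, 1050, 300]);
translate([500, 0, 0]) cube([250, 1050, 450]);
translate([750, 0, 0]) cube([250, 1050, 600]);
translate([1000, 0, 0]) cube([250, 1050, 750]);
translate([1250, 0, 0]) cube([250, 1050, 900]);


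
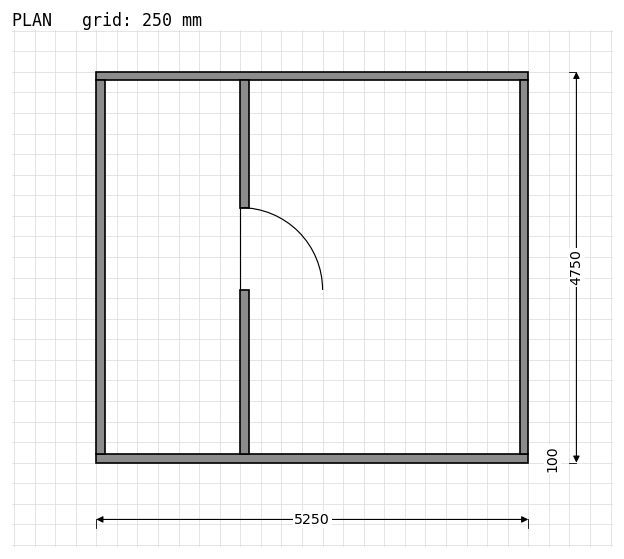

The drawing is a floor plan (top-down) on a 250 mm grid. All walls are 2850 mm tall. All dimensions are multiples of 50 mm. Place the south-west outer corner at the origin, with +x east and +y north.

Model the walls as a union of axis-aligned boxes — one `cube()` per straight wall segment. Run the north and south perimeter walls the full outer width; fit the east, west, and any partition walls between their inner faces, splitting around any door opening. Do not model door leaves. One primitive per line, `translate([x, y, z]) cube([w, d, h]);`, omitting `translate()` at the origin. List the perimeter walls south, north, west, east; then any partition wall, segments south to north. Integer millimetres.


cube([5250, 100, 2850]);
translate([0, 4650, 0]) cube([5250, 100, 2850]);
translate([0, 100, 0]) cube([100, 4550, 2850]);
translate([5150, 100, 0]) cube([100, 4550, 2850]);
translate([1750, 100, 0]) cube([100, 2000, 2850]);
translate([1750, 3100, 0]) cube([100, 1550, 2850]);
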